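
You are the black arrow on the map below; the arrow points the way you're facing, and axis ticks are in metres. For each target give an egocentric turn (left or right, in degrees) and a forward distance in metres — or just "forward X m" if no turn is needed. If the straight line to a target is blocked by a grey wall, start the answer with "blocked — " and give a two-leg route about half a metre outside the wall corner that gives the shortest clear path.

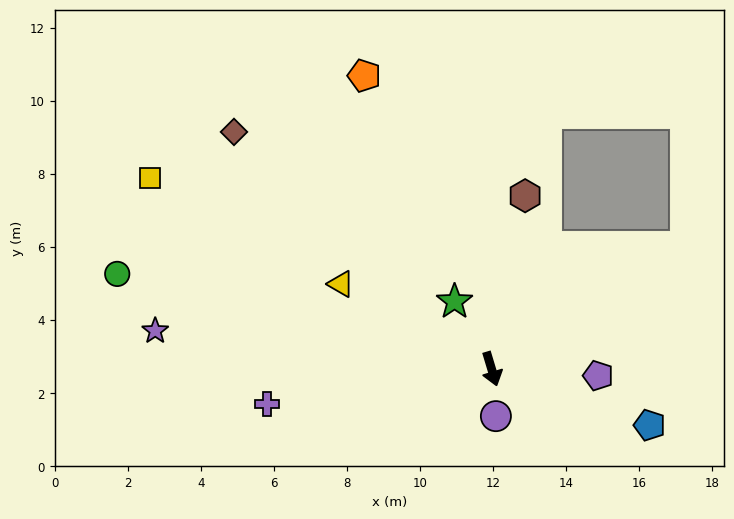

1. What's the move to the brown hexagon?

turn left 152°, forward 4.8 m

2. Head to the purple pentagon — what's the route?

turn left 70°, forward 2.9 m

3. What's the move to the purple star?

turn right 113°, forward 9.3 m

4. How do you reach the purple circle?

turn right 12°, forward 1.3 m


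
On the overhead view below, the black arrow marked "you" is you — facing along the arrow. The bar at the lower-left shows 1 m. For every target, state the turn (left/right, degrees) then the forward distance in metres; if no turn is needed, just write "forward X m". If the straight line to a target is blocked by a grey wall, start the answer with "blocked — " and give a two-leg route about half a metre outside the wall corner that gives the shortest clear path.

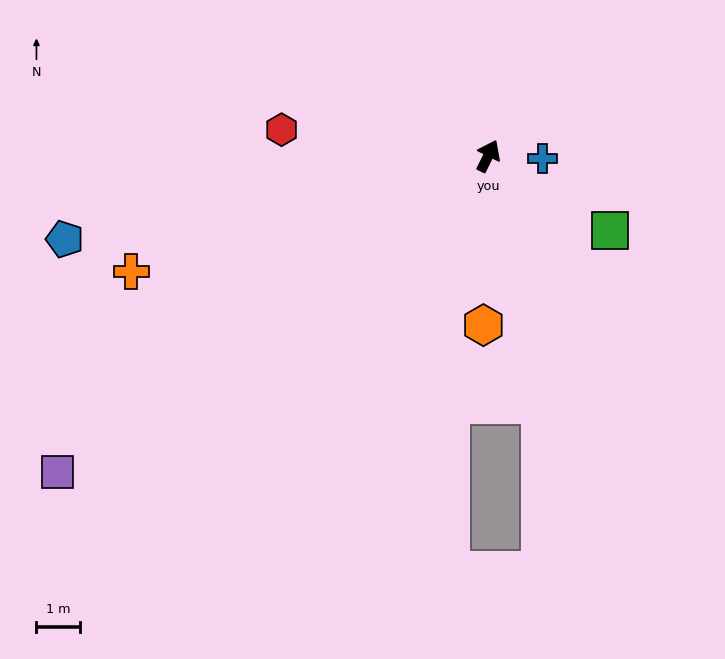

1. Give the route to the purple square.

turn left 153°, forward 12.2 m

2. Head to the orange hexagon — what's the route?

turn right 155°, forward 3.9 m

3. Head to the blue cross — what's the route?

turn right 66°, forward 1.2 m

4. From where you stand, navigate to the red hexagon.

turn left 109°, forward 4.8 m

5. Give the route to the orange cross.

turn left 134°, forward 8.6 m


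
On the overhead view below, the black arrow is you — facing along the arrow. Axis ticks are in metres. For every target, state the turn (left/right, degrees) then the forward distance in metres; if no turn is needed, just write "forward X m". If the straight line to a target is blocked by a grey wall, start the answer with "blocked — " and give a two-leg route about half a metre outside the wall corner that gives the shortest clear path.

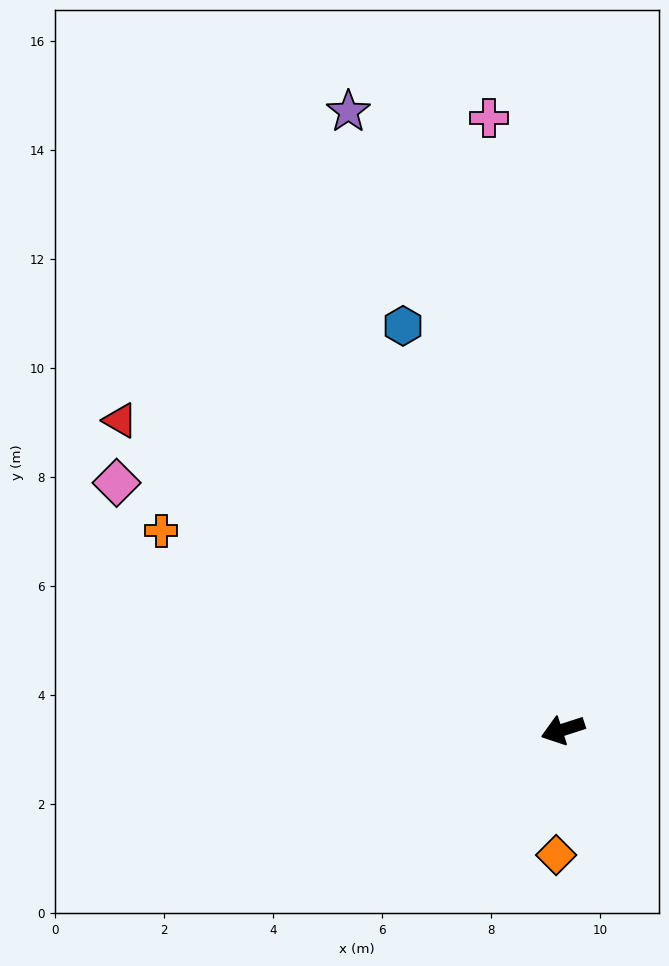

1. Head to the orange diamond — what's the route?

turn left 69°, forward 2.3 m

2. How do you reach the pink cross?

turn right 101°, forward 11.3 m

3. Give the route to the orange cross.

turn right 44°, forward 8.2 m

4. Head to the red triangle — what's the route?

turn right 53°, forward 9.9 m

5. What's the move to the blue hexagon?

turn right 86°, forward 8.0 m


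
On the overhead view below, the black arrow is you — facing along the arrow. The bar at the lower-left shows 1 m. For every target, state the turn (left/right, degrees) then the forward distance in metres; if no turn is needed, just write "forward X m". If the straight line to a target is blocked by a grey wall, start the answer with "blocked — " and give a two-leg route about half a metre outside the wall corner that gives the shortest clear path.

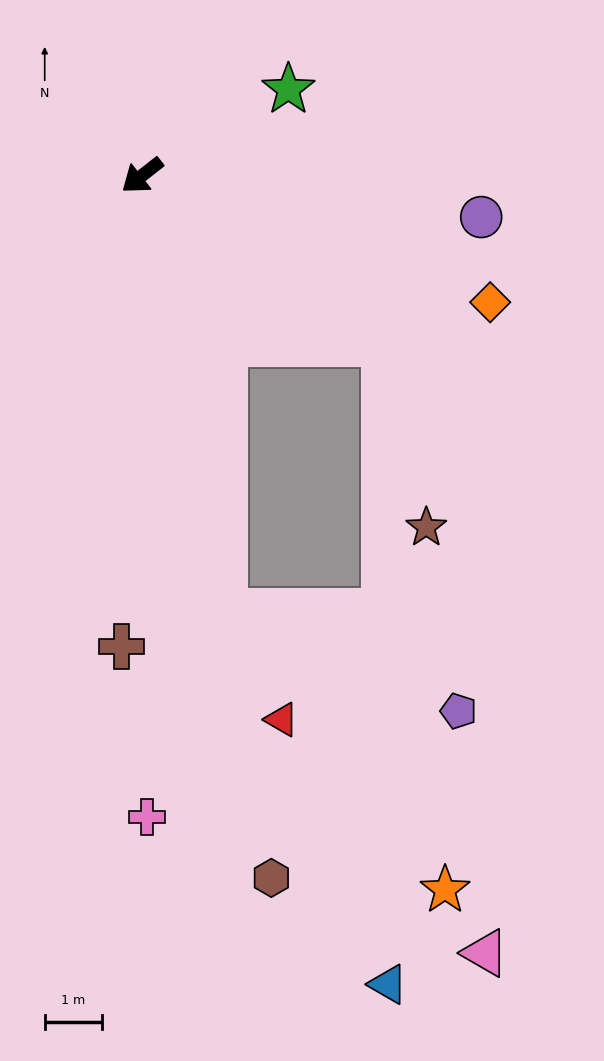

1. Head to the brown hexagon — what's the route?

turn left 62°, forward 12.4 m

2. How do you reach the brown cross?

turn left 49°, forward 8.2 m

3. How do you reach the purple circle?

turn left 135°, forward 5.9 m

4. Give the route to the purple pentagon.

blocked — turn left 63°, forward 7.7 m, then turn left 56°, forward 4.4 m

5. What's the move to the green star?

turn left 172°, forward 2.9 m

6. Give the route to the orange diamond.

turn left 122°, forward 6.4 m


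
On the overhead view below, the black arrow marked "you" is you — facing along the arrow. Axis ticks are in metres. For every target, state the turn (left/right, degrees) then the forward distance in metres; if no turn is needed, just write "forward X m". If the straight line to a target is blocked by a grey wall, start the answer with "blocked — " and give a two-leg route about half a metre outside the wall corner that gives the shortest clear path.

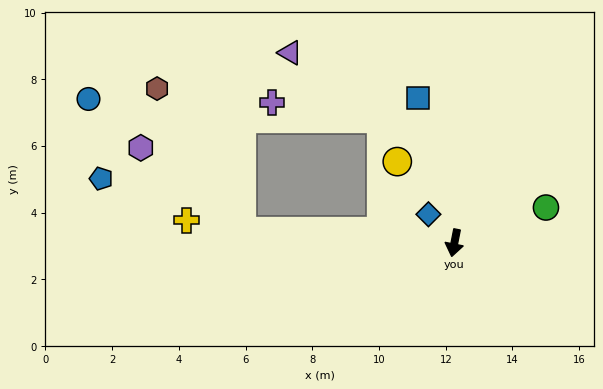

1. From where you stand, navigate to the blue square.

turn right 155°, forward 4.5 m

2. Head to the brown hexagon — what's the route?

blocked — turn right 82°, forward 6.4 m, then turn right 56°, forward 5.0 m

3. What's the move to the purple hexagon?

blocked — turn right 82°, forward 6.4 m, then turn right 36°, forward 3.9 m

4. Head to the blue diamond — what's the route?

turn right 127°, forward 1.2 m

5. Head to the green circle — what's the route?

turn left 122°, forward 2.9 m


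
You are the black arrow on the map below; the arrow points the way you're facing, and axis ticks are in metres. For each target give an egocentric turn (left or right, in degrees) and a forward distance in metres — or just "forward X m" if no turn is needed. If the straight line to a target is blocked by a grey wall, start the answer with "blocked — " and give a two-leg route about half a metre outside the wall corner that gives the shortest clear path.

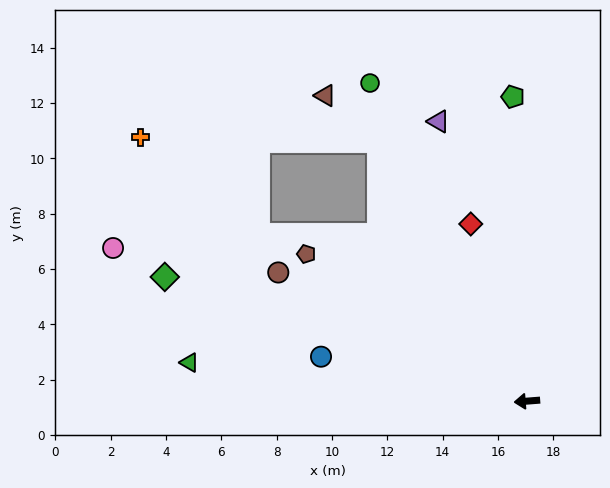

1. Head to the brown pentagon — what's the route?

turn right 38°, forward 9.6 m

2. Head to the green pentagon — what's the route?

turn right 92°, forward 11.0 m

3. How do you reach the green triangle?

turn right 11°, forward 12.3 m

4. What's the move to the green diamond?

turn right 23°, forward 13.8 m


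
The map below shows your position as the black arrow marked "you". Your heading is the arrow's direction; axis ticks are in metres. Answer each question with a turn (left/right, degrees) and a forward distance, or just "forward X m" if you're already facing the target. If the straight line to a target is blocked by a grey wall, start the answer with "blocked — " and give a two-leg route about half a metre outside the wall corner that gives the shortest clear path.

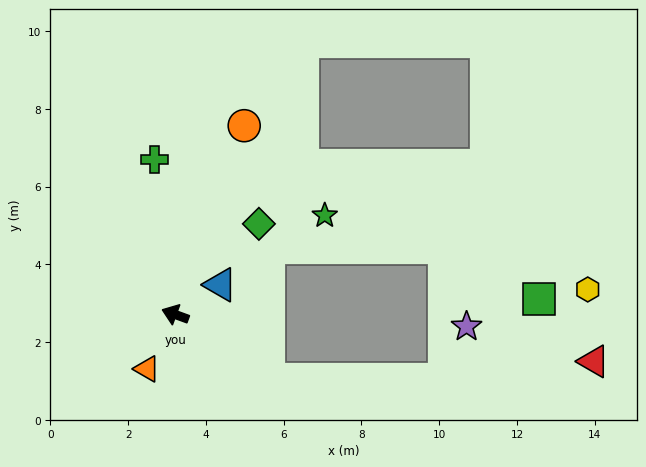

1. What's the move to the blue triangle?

turn right 126°, forward 1.4 m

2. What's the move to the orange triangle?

turn left 83°, forward 1.6 m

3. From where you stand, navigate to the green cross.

turn right 62°, forward 4.0 m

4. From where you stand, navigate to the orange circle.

turn right 90°, forward 5.2 m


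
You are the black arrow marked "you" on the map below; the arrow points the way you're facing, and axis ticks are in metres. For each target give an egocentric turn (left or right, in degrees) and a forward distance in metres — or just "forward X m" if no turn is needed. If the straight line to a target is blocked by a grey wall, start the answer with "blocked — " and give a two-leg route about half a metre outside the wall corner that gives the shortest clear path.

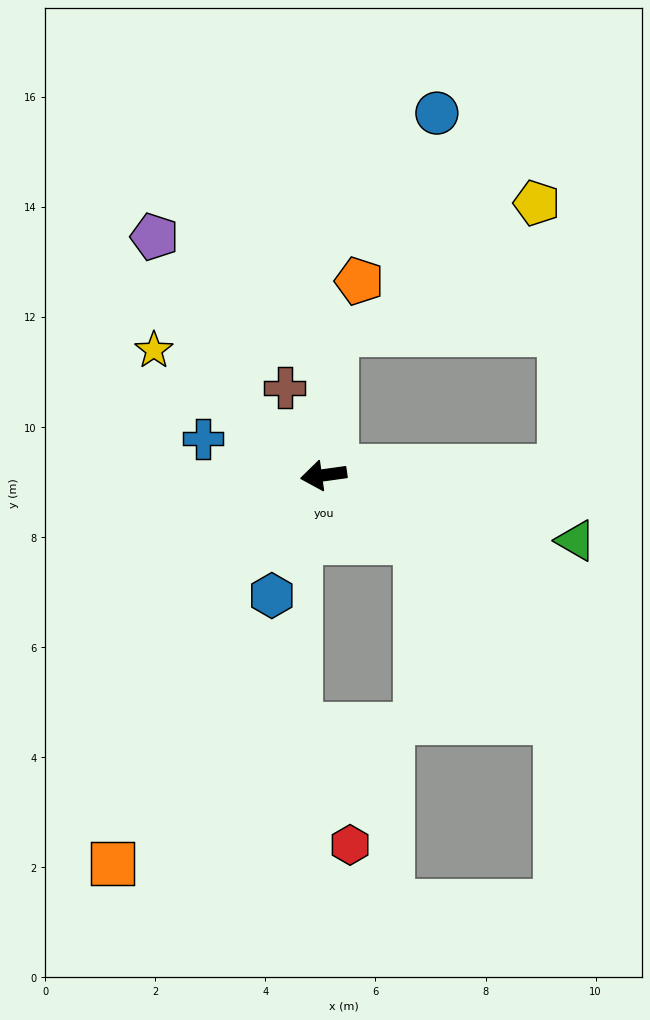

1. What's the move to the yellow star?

turn right 44°, forward 3.8 m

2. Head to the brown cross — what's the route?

turn right 74°, forward 1.7 m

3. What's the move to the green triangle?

turn left 158°, forward 4.7 m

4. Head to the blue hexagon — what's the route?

turn left 59°, forward 2.4 m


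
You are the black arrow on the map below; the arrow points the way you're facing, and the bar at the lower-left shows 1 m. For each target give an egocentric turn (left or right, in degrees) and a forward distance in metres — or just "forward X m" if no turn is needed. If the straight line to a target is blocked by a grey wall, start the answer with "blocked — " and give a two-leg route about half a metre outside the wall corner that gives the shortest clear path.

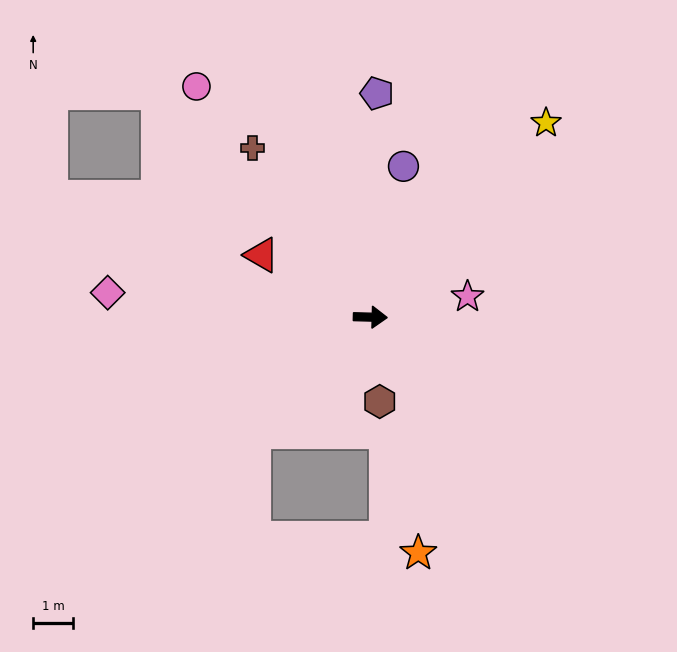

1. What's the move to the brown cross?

turn left 126°, forward 5.2 m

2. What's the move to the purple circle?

turn left 79°, forward 3.9 m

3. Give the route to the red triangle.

turn left 152°, forward 3.2 m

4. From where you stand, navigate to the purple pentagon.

turn left 90°, forward 5.6 m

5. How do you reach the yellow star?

turn left 49°, forward 6.6 m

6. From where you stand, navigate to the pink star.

turn left 13°, forward 2.5 m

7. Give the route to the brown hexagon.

turn right 82°, forward 2.1 m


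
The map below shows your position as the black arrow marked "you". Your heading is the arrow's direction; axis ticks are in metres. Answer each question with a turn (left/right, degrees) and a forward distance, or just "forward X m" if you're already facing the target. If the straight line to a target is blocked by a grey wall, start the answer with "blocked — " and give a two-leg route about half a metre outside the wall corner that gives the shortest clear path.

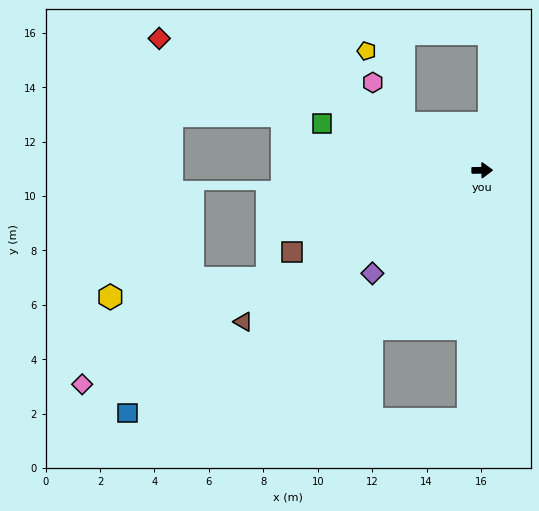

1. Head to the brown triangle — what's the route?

turn right 148°, forward 10.4 m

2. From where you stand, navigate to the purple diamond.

turn right 138°, forward 5.5 m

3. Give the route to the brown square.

turn right 158°, forward 7.6 m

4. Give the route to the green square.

turn left 163°, forward 6.1 m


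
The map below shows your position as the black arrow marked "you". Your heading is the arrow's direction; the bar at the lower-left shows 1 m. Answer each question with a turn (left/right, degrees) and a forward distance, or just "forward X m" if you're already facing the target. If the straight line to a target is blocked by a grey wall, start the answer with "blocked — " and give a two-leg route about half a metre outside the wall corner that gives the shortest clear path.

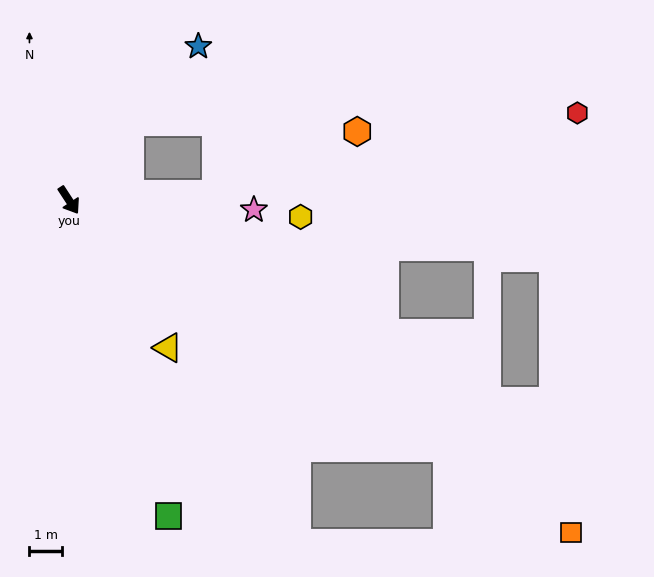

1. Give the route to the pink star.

turn left 54°, forward 5.7 m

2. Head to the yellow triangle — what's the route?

forward 5.5 m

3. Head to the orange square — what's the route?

turn left 23°, forward 18.5 m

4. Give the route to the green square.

turn right 16°, forward 10.2 m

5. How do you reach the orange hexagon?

blocked — turn left 59°, forward 4.5 m, then turn left 22°, forward 4.8 m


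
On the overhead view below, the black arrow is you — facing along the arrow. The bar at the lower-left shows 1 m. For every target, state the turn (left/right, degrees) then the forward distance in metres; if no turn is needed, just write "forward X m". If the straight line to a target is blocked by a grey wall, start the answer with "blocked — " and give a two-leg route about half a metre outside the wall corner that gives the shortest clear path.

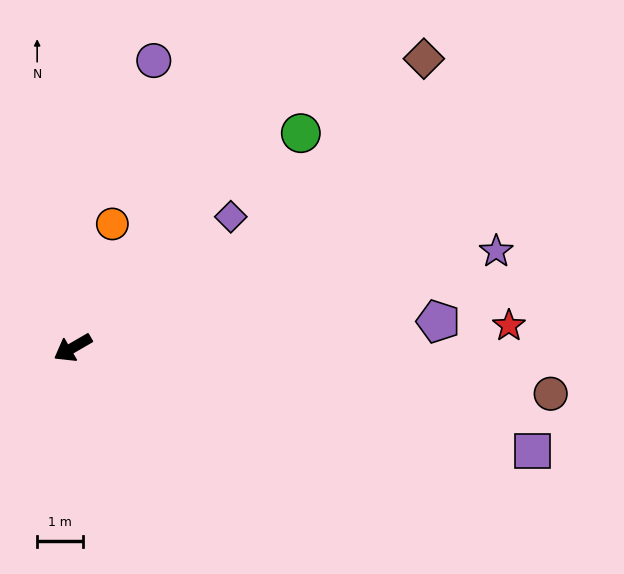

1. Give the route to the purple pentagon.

turn left 154°, forward 8.1 m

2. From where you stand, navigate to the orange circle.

turn right 138°, forward 2.9 m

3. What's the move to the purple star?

turn left 163°, forward 9.5 m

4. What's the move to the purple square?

turn left 137°, forward 10.4 m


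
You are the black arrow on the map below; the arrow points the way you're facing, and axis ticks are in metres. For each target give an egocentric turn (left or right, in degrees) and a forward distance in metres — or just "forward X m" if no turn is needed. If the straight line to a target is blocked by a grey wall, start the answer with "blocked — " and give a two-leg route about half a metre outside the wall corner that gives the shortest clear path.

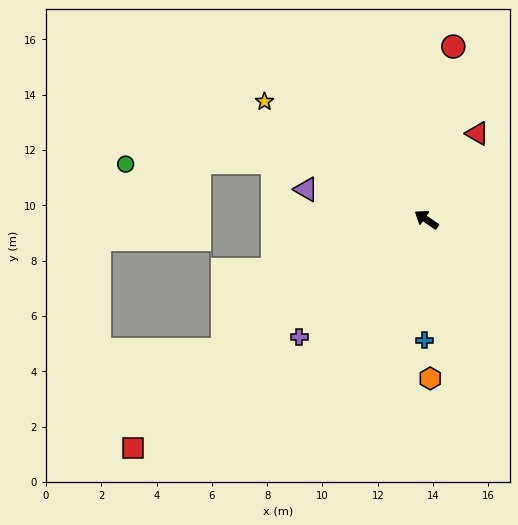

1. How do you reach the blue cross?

turn left 124°, forward 4.4 m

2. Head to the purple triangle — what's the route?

turn left 20°, forward 4.5 m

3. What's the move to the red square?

turn left 72°, forward 13.4 m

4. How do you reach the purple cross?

turn left 77°, forward 6.3 m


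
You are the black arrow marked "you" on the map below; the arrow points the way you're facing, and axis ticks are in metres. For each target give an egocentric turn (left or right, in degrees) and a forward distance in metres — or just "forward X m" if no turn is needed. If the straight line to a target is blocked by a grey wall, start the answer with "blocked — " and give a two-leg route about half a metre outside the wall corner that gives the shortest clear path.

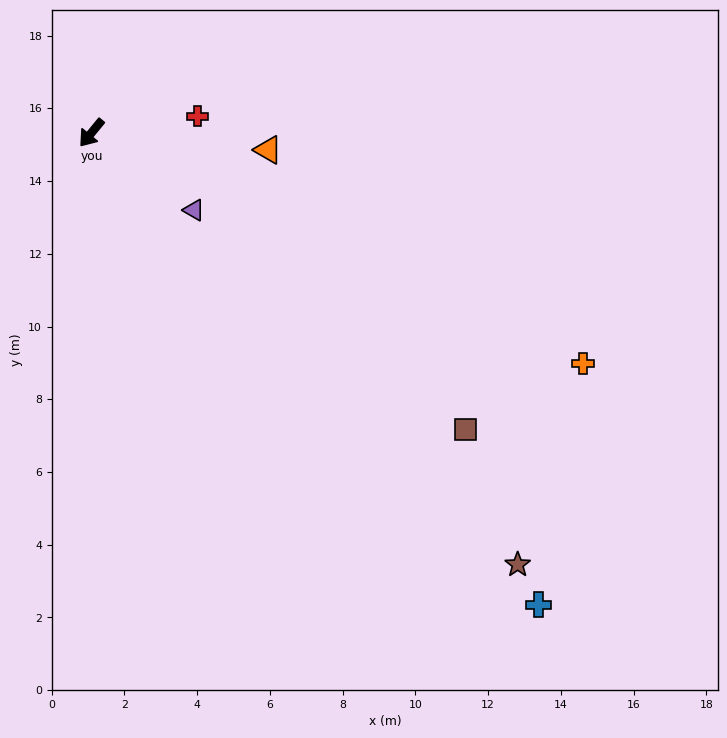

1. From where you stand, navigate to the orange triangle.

turn left 124°, forward 4.9 m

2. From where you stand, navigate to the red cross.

turn left 138°, forward 3.0 m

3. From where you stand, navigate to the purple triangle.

turn left 92°, forward 3.5 m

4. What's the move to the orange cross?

turn left 104°, forward 14.9 m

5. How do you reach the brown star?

turn left 84°, forward 16.7 m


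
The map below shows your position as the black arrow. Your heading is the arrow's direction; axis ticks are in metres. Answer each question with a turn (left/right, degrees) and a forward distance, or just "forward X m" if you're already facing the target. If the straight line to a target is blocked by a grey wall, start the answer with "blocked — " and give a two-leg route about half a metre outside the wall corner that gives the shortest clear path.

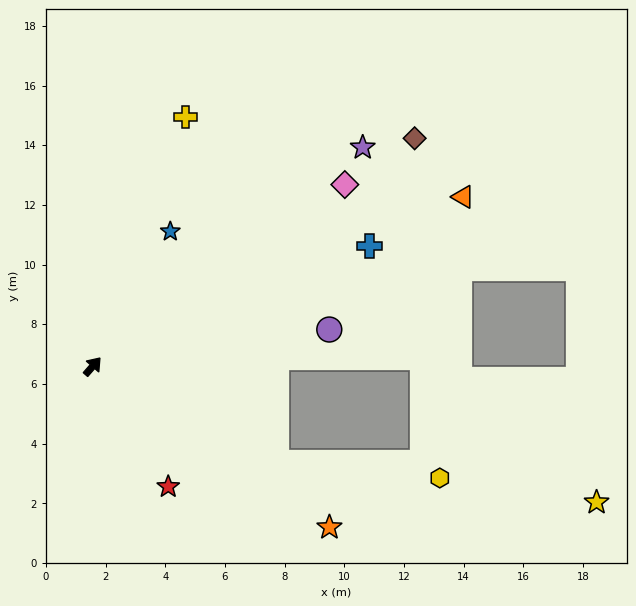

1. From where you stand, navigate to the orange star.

turn right 83°, forward 9.6 m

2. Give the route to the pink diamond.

turn right 13°, forward 10.4 m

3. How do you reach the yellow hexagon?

blocked — turn right 76°, forward 6.9 m, then turn left 22°, forward 5.5 m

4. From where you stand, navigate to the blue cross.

turn right 25°, forward 10.1 m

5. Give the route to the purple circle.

turn right 40°, forward 8.0 m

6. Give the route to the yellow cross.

turn left 21°, forward 8.9 m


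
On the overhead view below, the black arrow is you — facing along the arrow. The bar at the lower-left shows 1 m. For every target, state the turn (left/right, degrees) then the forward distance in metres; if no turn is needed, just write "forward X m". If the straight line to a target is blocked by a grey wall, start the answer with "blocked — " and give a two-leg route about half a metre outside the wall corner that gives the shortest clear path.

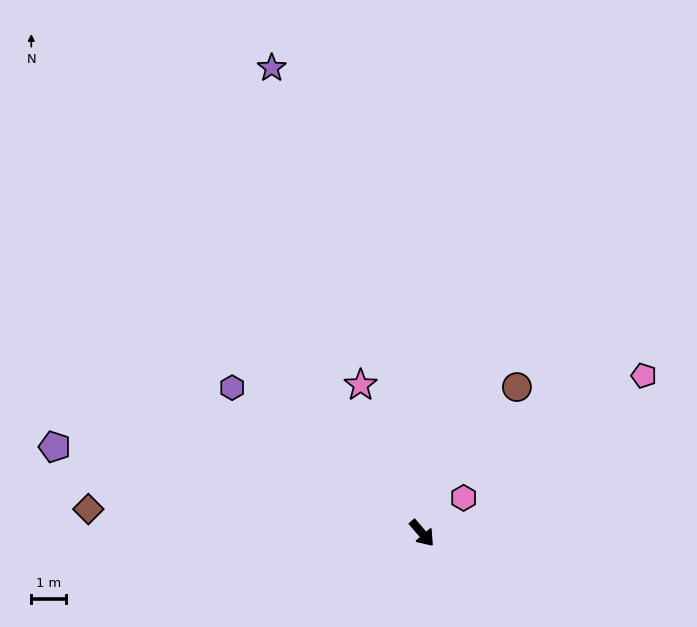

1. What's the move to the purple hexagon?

turn right 168°, forward 6.9 m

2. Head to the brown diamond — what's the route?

turn right 135°, forward 9.6 m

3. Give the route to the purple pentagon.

turn right 144°, forward 10.8 m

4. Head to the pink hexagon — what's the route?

turn left 90°, forward 1.6 m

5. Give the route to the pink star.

turn left 162°, forward 4.6 m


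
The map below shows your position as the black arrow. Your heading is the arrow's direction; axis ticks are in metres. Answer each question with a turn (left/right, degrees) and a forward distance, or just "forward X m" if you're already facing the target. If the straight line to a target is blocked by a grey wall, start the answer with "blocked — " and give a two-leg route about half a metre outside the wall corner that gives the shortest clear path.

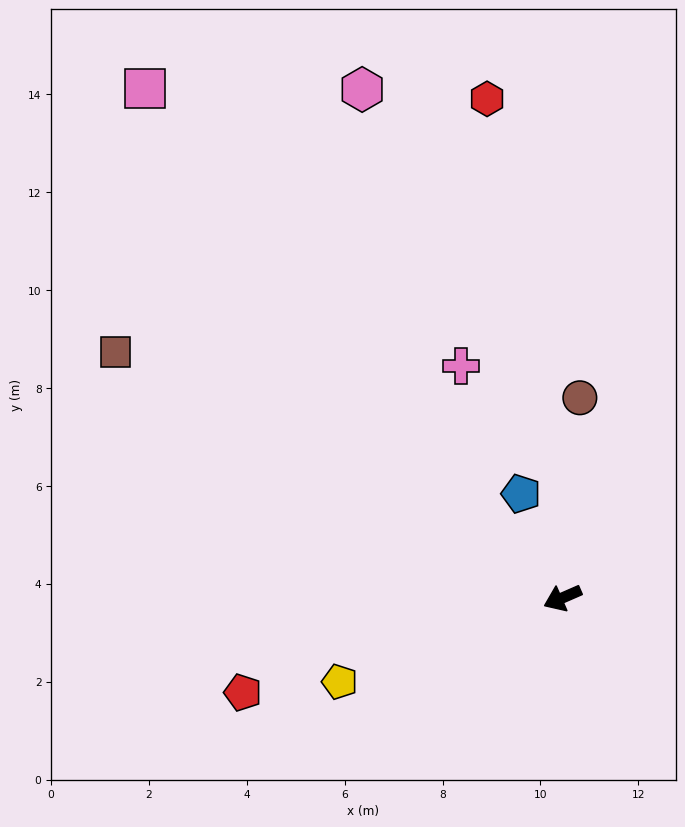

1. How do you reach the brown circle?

turn right 119°, forward 4.1 m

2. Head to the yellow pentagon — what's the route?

turn right 3°, forward 4.9 m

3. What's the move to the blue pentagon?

turn right 92°, forward 2.3 m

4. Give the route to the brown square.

turn right 52°, forward 10.4 m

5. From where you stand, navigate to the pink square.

turn right 74°, forward 13.4 m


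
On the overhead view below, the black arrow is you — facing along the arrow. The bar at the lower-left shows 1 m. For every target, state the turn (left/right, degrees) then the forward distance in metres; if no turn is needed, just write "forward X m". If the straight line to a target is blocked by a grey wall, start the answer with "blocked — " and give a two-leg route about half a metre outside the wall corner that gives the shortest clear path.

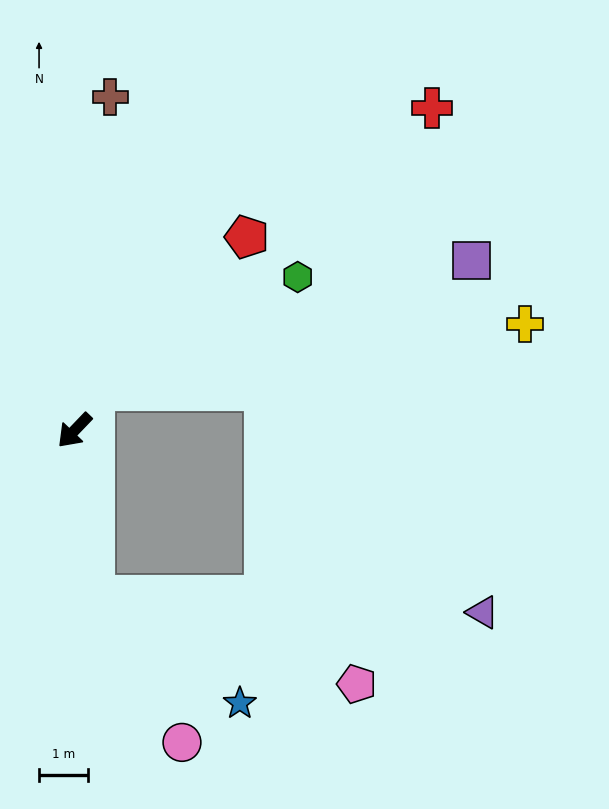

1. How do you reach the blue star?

blocked — turn left 50°, forward 3.4 m, then turn left 47°, forward 3.7 m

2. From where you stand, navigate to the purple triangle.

blocked — turn left 50°, forward 3.4 m, then turn left 81°, forward 7.9 m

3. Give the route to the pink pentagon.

blocked — turn left 50°, forward 3.4 m, then turn left 65°, forward 5.7 m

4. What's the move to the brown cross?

turn right 142°, forward 6.8 m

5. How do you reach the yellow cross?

blocked — turn right 162°, forward 0.9 m, then turn right 56°, forward 8.9 m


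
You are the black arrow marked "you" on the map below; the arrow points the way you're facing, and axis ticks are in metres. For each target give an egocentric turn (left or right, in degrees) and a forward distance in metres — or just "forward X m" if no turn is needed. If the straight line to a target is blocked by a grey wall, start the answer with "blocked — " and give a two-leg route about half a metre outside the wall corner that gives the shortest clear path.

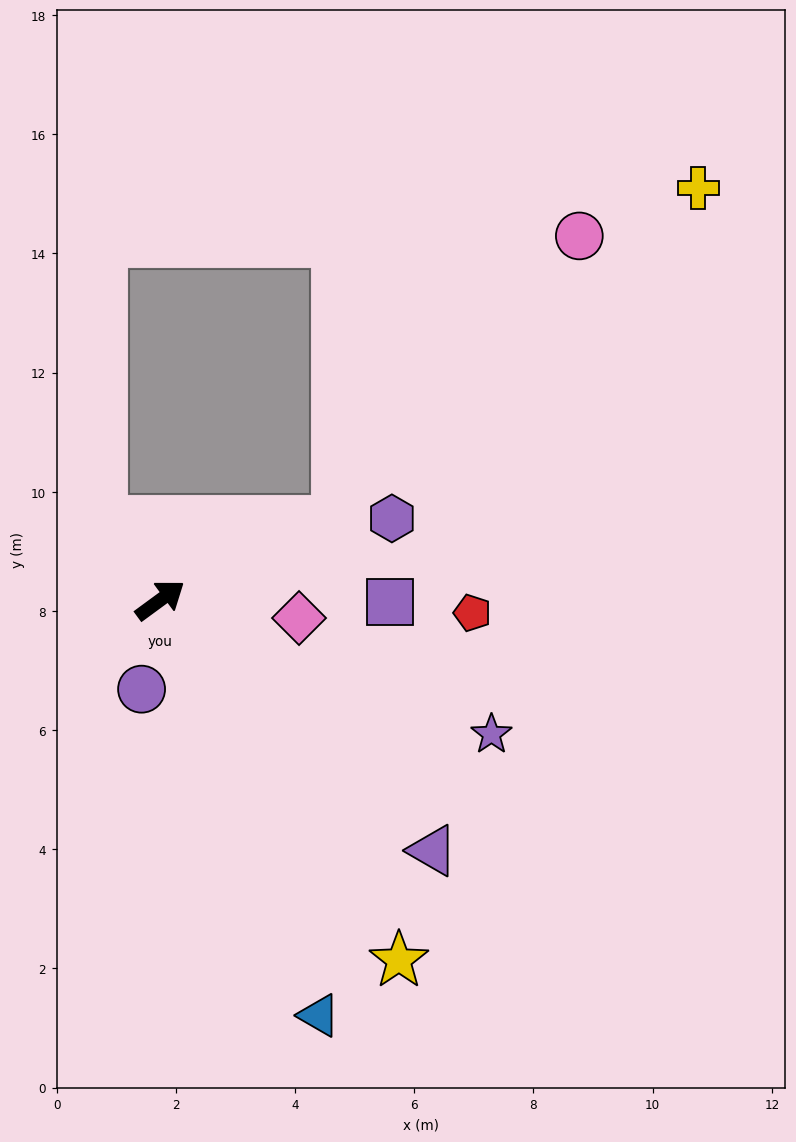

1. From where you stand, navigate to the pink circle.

blocked — turn right 12°, forward 3.3 m, then turn left 25°, forward 6.3 m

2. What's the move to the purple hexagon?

turn right 17°, forward 4.1 m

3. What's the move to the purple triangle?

turn right 79°, forward 6.2 m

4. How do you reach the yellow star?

turn right 93°, forward 7.2 m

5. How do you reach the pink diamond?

turn right 44°, forward 2.3 m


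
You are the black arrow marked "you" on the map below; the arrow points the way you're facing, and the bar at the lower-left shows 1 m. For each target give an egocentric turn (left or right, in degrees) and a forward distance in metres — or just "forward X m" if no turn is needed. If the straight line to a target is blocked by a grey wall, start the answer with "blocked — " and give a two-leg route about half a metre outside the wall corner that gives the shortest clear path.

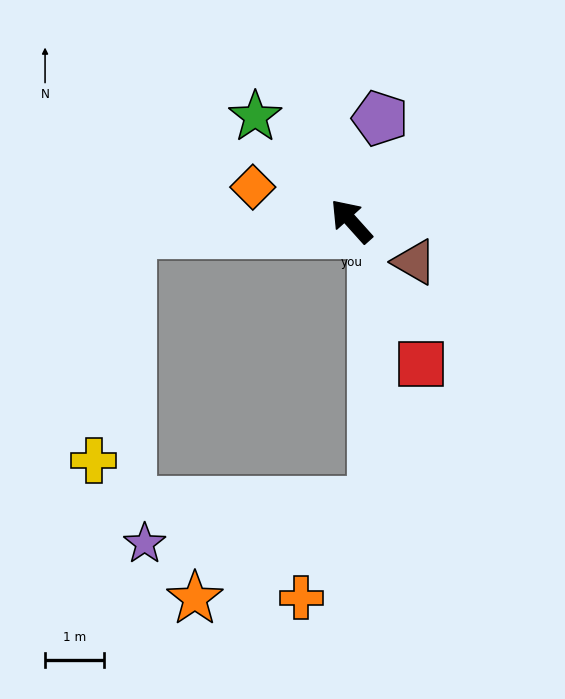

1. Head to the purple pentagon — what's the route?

turn right 58°, forward 1.8 m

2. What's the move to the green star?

forward 2.4 m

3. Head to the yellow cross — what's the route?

blocked — turn left 51°, forward 3.7 m, then turn left 78°, forward 3.9 m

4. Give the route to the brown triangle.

turn right 165°, forward 1.3 m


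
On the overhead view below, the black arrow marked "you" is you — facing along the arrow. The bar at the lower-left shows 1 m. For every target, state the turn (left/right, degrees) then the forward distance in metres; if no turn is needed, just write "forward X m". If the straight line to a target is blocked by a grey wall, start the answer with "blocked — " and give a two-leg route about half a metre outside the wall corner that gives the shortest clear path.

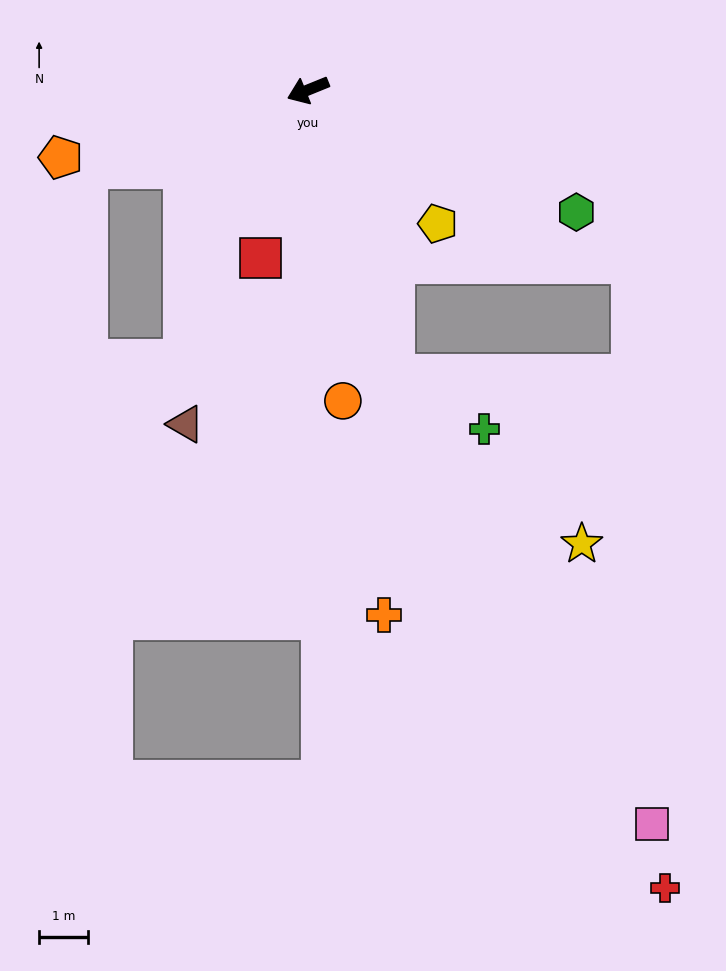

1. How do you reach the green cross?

blocked — turn left 85°, forward 6.1 m, then turn left 42°, forward 2.1 m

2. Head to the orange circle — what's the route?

turn left 74°, forward 6.4 m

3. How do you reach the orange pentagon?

turn right 7°, forward 5.2 m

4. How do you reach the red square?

turn left 52°, forward 3.6 m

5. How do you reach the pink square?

blocked — turn left 85°, forward 6.1 m, then turn left 13°, forward 10.6 m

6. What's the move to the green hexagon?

turn left 133°, forward 6.0 m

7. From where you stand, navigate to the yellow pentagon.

turn left 112°, forward 3.8 m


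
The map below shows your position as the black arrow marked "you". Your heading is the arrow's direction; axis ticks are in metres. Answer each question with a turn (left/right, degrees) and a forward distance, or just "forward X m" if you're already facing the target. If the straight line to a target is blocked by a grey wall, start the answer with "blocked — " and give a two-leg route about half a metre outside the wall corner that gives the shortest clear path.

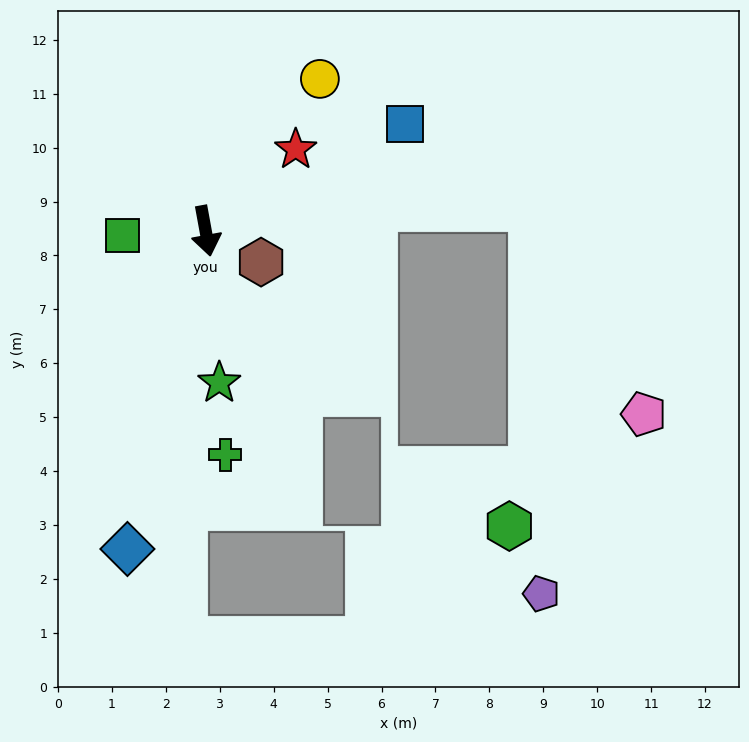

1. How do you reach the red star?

turn left 122°, forward 2.3 m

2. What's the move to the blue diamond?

turn right 24°, forward 6.1 m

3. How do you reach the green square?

turn right 97°, forward 1.5 m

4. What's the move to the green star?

turn right 5°, forward 2.8 m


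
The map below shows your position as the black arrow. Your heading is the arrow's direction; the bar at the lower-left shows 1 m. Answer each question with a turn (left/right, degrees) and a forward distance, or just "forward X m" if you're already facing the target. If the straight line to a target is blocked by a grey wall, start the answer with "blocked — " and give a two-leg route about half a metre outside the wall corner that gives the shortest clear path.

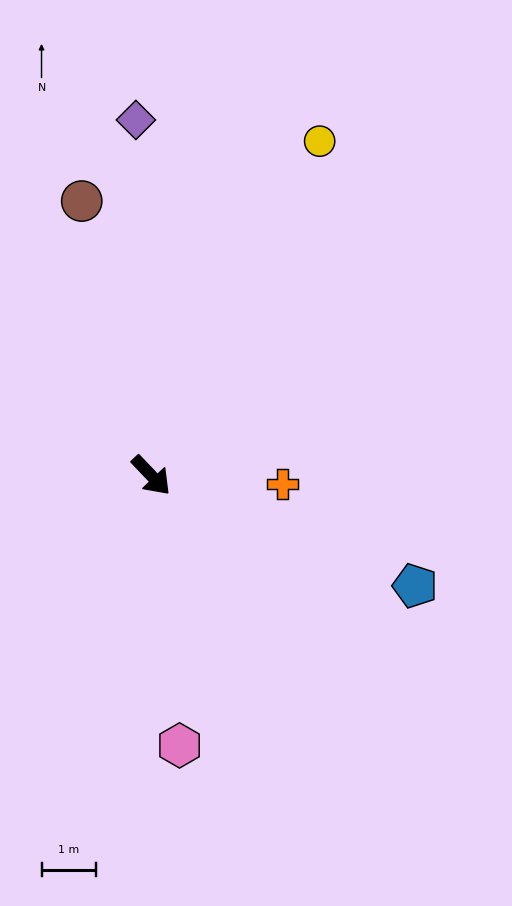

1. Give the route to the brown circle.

turn left 151°, forward 5.2 m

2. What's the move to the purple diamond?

turn left 139°, forward 6.5 m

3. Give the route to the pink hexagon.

turn right 38°, forward 5.0 m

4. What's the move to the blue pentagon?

turn left 24°, forward 5.2 m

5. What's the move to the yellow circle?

turn left 110°, forward 6.9 m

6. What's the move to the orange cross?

turn left 43°, forward 2.4 m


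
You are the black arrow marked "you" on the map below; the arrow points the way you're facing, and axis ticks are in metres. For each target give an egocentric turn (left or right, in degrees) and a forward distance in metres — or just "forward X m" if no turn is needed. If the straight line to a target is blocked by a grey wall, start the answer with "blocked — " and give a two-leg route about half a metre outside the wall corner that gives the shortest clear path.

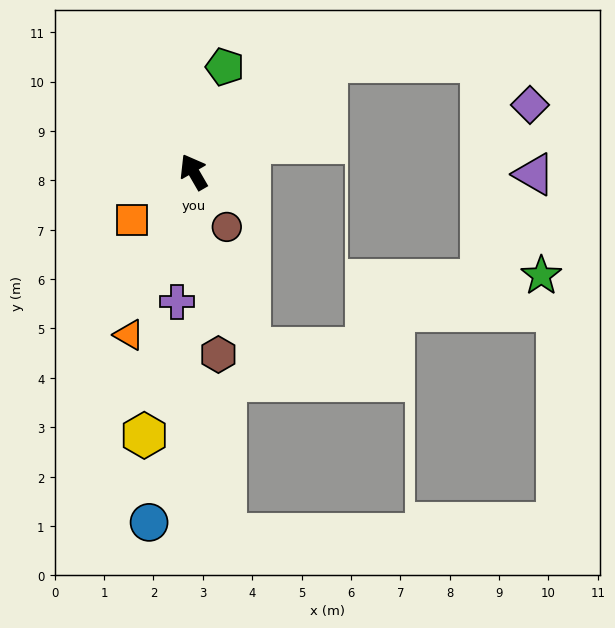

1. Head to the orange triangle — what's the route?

turn left 128°, forward 3.5 m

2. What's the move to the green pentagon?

turn right 47°, forward 2.2 m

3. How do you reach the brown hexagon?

turn left 158°, forward 3.7 m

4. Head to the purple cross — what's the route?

turn left 143°, forward 2.6 m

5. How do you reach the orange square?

turn left 98°, forward 1.6 m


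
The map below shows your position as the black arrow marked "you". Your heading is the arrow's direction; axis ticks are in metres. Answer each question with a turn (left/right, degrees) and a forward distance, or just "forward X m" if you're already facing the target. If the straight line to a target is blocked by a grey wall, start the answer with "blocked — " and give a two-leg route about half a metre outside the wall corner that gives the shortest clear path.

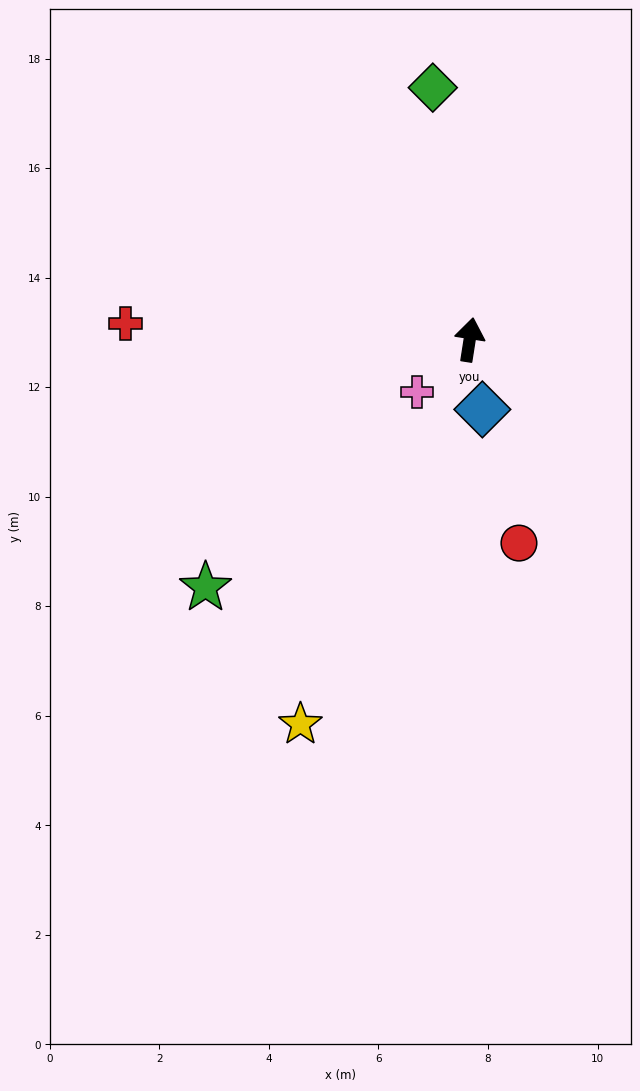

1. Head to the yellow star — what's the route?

turn left 165°, forward 7.7 m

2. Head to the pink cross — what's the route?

turn left 144°, forward 1.4 m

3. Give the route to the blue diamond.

turn right 161°, forward 1.3 m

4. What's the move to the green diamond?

turn left 17°, forward 4.7 m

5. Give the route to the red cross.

turn left 96°, forward 6.3 m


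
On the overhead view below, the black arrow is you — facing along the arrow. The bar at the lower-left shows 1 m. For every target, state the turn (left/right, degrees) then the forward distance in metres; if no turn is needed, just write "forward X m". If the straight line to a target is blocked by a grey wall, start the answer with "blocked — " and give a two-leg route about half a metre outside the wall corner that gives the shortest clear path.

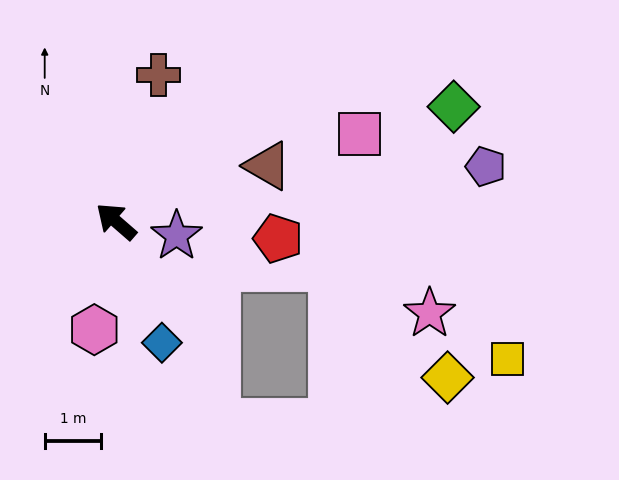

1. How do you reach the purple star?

turn right 152°, forward 1.1 m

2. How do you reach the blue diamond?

turn left 152°, forward 2.3 m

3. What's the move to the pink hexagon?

turn left 120°, forward 2.0 m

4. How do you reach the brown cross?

turn right 65°, forward 2.7 m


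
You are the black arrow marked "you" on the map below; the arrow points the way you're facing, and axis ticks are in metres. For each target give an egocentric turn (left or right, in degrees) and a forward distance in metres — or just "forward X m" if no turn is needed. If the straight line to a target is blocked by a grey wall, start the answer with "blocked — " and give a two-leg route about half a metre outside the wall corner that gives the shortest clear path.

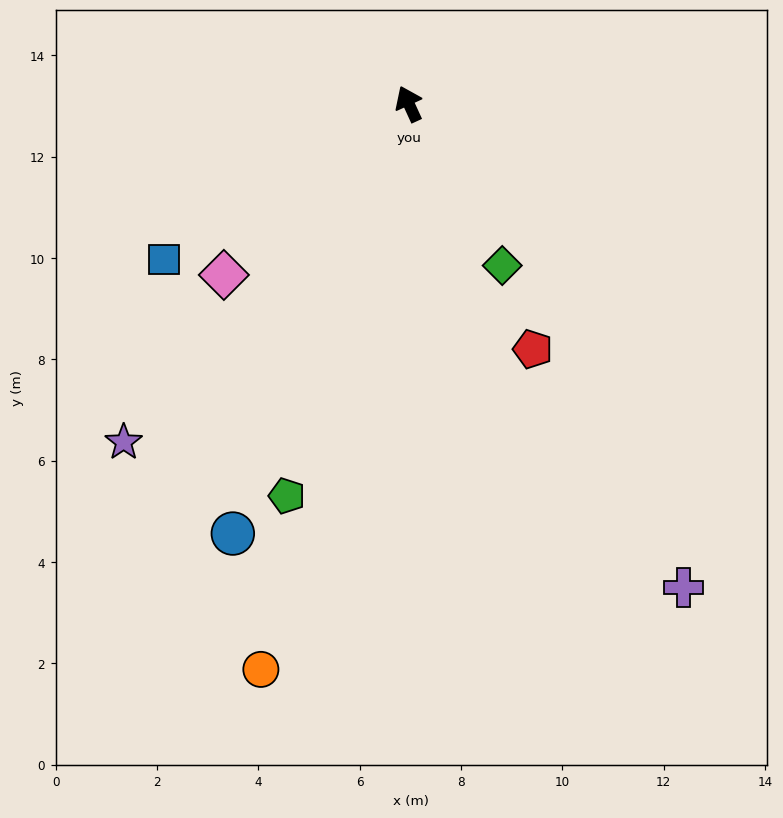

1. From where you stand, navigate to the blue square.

turn left 98°, forward 5.7 m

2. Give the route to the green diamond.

turn right 175°, forward 3.7 m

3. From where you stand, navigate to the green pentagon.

turn left 138°, forward 8.1 m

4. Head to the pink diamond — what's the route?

turn left 108°, forward 5.0 m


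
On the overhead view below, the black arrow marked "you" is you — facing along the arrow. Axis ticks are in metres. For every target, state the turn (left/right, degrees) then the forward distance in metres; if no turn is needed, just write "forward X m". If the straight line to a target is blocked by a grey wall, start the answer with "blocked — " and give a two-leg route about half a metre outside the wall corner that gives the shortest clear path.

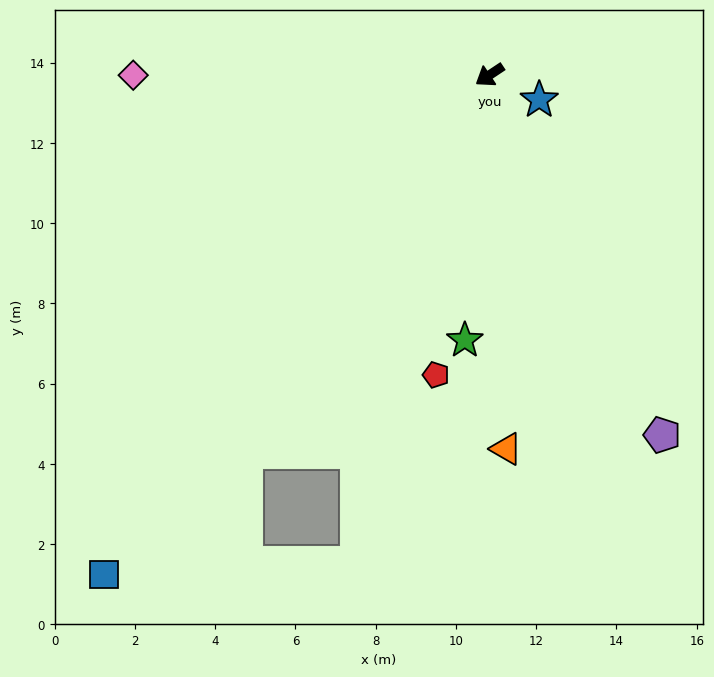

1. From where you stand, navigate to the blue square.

turn left 19°, forward 15.7 m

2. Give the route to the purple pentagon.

turn left 82°, forward 9.9 m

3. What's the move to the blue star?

turn left 120°, forward 1.4 m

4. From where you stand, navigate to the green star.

turn left 51°, forward 6.6 m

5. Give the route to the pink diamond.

turn right 34°, forward 8.9 m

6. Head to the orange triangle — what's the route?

turn left 59°, forward 9.3 m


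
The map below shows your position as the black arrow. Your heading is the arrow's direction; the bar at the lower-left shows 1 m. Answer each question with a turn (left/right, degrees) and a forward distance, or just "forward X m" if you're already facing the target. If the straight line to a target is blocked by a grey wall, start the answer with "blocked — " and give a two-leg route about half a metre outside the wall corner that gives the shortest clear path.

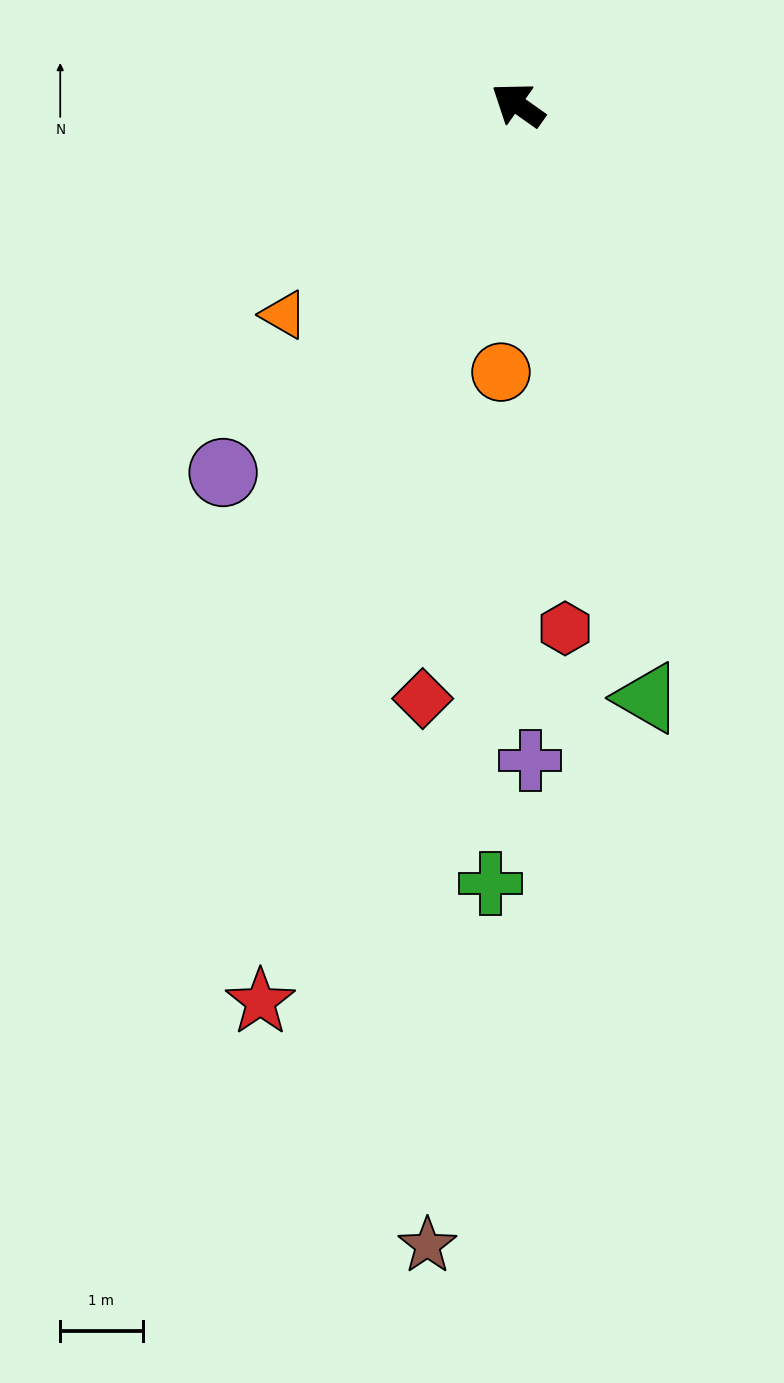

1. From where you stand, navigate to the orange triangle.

turn left 77°, forward 3.8 m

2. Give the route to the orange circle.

turn left 122°, forward 3.3 m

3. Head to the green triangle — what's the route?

turn left 138°, forward 7.4 m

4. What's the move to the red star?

turn left 109°, forward 11.3 m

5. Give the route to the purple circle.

turn left 87°, forward 5.7 m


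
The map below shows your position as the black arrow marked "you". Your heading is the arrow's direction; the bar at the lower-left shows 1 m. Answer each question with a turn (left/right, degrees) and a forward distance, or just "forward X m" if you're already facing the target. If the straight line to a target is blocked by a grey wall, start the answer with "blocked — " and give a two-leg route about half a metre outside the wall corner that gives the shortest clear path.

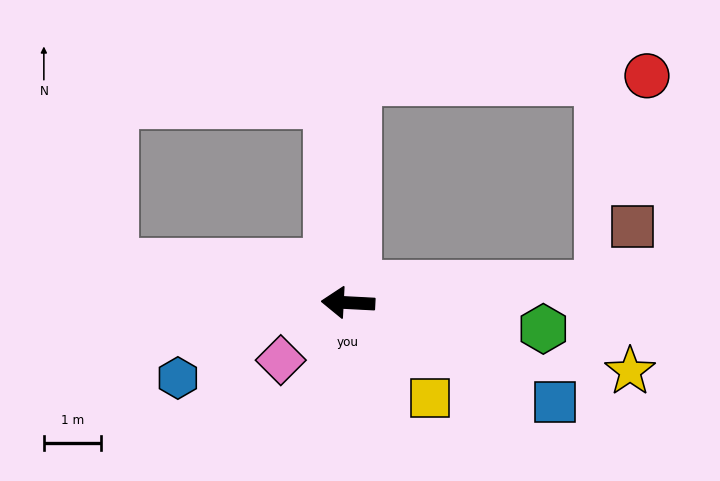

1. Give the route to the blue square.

turn left 157°, forward 4.0 m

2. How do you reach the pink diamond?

turn left 43°, forward 1.5 m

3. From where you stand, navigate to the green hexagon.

turn left 175°, forward 3.4 m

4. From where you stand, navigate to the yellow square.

turn left 134°, forward 2.2 m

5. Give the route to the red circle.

blocked — turn right 89°, forward 3.9 m, then turn right 87°, forward 5.1 m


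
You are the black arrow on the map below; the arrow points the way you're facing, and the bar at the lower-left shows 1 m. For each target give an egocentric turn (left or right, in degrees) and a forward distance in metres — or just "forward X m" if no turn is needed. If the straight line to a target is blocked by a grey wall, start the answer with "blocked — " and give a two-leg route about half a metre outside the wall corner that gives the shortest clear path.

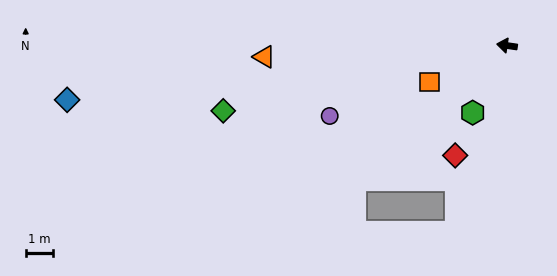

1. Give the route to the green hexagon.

turn left 71°, forward 2.8 m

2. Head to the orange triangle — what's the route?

turn left 11°, forward 8.9 m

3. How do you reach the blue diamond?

turn left 15°, forward 16.3 m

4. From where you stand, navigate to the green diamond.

turn left 21°, forward 10.7 m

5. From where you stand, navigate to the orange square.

turn left 33°, forward 3.1 m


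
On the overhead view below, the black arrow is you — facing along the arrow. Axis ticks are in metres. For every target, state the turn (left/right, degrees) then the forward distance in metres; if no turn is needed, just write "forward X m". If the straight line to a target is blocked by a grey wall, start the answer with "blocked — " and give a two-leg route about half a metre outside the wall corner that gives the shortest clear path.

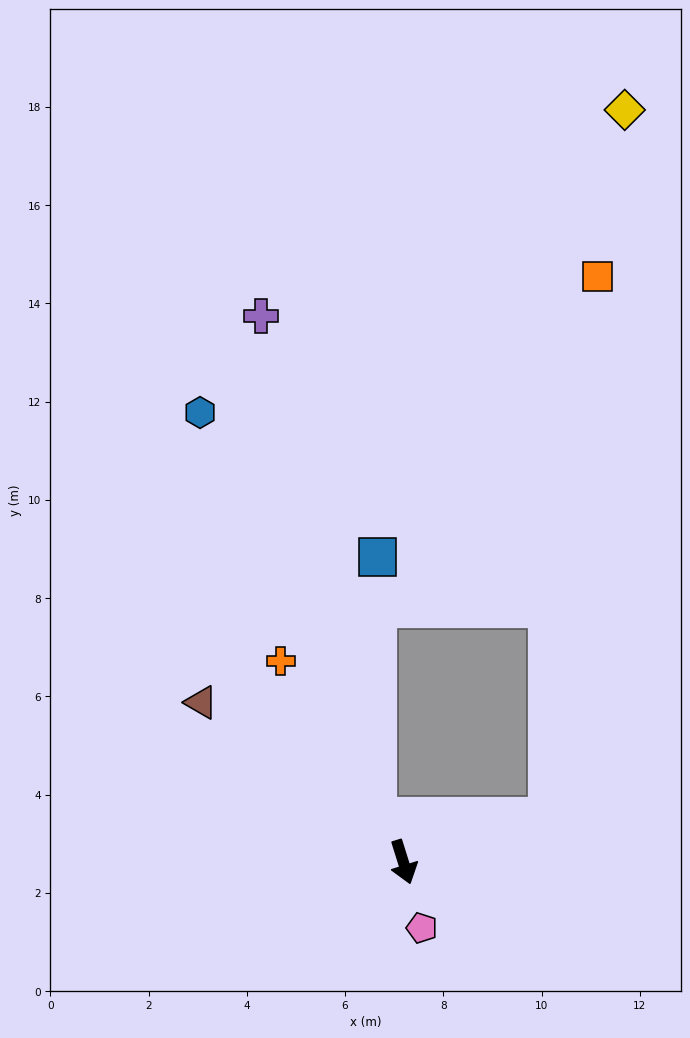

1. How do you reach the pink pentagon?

forward 1.4 m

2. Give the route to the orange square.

blocked — turn left 89°, forward 3.1 m, then turn left 69°, forward 11.1 m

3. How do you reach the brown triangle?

turn right 146°, forward 5.2 m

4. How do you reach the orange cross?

turn right 166°, forward 4.8 m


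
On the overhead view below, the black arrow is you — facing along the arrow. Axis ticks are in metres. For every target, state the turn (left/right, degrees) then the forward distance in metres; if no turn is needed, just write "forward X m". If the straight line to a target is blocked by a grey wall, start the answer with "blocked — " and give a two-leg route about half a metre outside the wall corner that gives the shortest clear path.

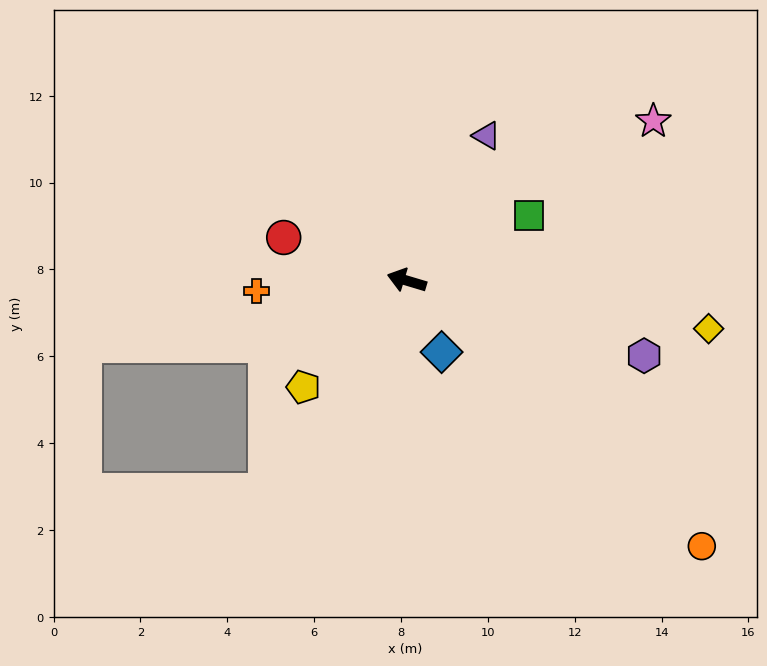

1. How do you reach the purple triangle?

turn right 102°, forward 3.8 m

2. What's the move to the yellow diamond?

turn right 172°, forward 7.0 m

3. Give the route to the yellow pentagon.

turn left 63°, forward 3.4 m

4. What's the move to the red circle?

turn right 3°, forward 3.0 m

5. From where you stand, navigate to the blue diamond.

turn left 133°, forward 1.8 m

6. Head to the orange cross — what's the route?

turn left 21°, forward 3.5 m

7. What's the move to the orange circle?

turn left 155°, forward 9.1 m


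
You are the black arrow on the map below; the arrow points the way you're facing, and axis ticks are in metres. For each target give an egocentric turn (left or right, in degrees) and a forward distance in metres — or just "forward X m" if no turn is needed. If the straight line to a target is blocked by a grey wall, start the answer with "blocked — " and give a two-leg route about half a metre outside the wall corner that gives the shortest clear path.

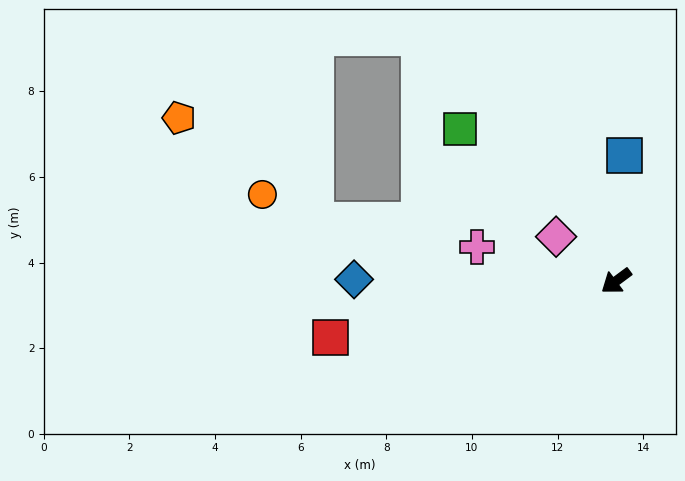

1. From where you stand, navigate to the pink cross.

turn right 50°, forward 3.3 m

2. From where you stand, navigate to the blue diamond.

turn right 37°, forward 6.1 m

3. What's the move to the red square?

turn right 26°, forward 6.8 m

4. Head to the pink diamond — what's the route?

turn right 73°, forward 1.7 m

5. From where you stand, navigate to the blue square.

turn right 131°, forward 2.9 m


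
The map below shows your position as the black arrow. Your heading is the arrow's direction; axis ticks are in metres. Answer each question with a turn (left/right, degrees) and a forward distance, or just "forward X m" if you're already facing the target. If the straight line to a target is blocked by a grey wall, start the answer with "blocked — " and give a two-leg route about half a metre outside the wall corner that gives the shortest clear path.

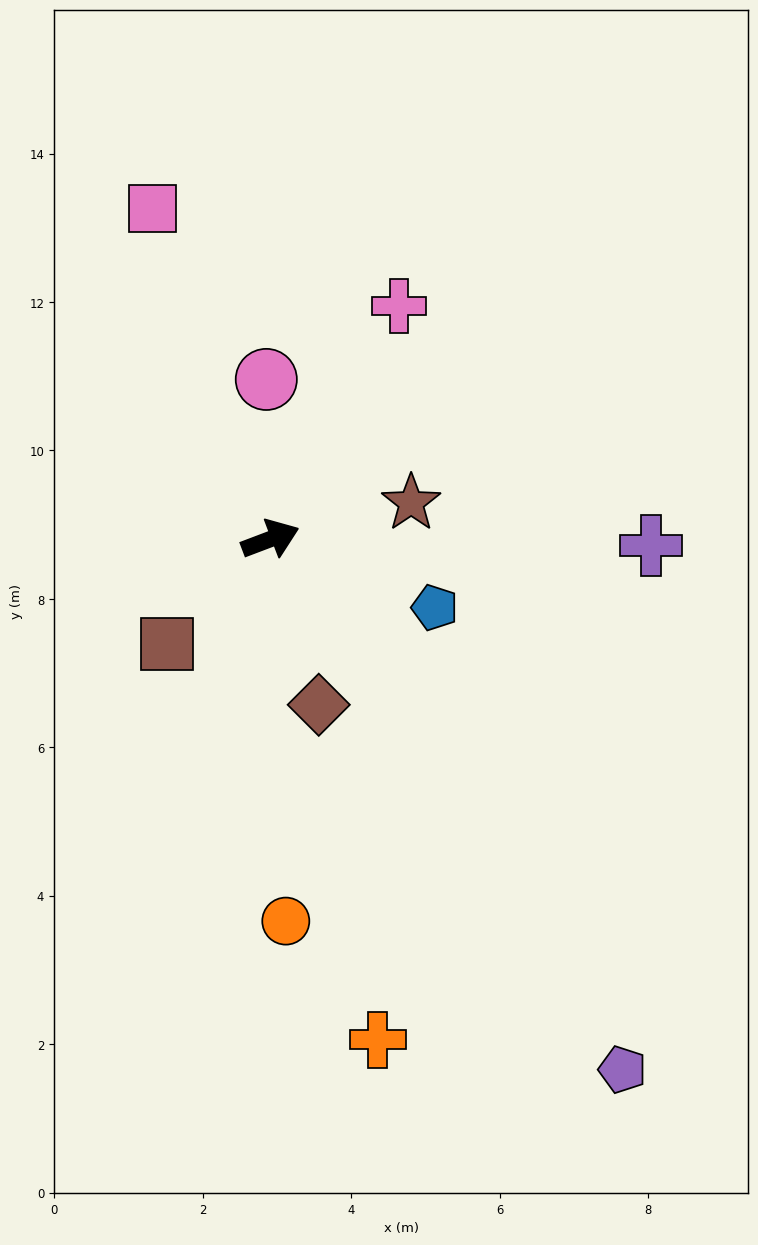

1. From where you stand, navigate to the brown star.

turn right 6°, forward 2.0 m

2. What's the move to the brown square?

turn right 156°, forward 2.0 m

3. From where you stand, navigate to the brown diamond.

turn right 95°, forward 2.3 m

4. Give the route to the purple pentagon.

turn right 77°, forward 8.6 m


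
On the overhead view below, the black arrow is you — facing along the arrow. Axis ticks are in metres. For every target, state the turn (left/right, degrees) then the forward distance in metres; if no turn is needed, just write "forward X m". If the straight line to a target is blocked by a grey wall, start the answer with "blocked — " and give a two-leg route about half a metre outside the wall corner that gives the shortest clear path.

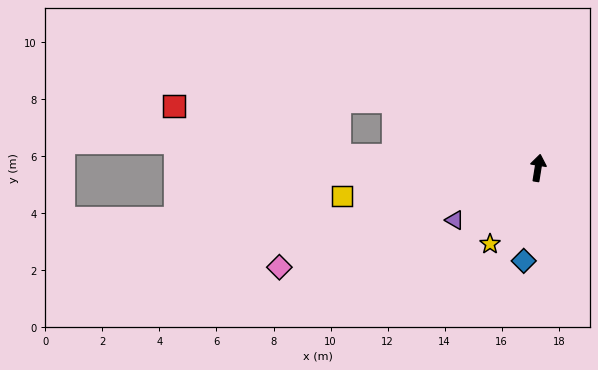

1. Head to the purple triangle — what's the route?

turn left 131°, forward 3.4 m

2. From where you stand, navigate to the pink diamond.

turn left 120°, forward 9.7 m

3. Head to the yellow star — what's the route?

turn left 157°, forward 3.2 m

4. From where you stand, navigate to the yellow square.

turn left 107°, forward 6.9 m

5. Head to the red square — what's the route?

blocked — turn left 96°, forward 7.0 m, then turn right 14°, forward 6.1 m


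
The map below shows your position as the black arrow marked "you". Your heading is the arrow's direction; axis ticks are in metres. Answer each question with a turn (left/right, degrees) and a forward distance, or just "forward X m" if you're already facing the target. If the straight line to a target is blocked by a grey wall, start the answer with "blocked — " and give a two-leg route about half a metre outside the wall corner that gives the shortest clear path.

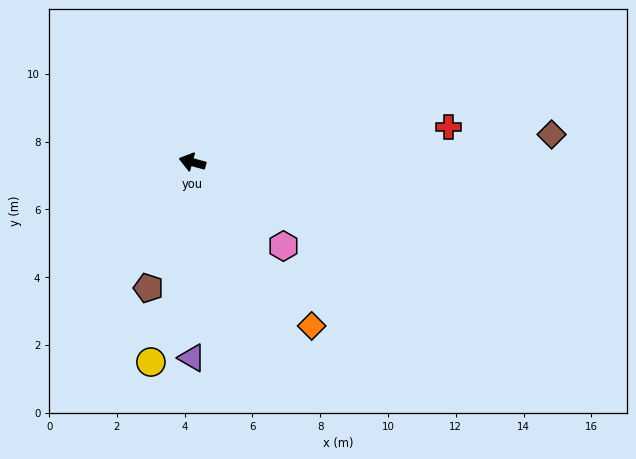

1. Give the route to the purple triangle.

turn left 105°, forward 5.8 m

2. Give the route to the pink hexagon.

turn left 153°, forward 3.7 m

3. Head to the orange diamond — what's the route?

turn left 141°, forward 6.0 m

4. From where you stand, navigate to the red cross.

turn right 157°, forward 7.6 m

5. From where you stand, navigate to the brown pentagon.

turn left 86°, forward 3.9 m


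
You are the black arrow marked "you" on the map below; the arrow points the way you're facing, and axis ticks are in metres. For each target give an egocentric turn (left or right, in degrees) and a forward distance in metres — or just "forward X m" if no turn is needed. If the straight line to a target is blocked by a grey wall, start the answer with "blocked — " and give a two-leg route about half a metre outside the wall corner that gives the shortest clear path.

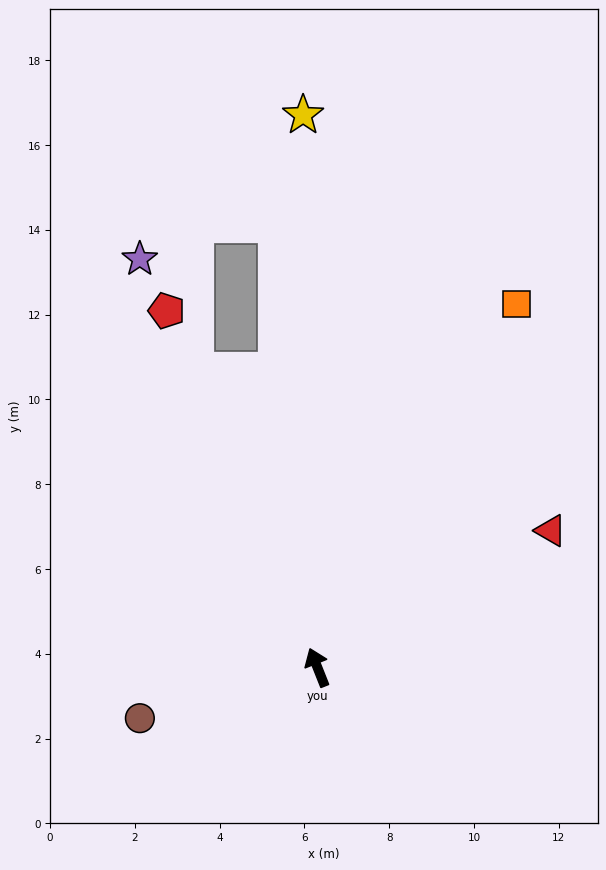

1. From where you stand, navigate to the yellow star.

turn right 20°, forward 13.0 m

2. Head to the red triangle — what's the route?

turn right 81°, forward 6.4 m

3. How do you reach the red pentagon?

forward 9.1 m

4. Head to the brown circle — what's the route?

turn left 84°, forward 4.4 m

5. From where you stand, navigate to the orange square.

turn right 50°, forward 9.8 m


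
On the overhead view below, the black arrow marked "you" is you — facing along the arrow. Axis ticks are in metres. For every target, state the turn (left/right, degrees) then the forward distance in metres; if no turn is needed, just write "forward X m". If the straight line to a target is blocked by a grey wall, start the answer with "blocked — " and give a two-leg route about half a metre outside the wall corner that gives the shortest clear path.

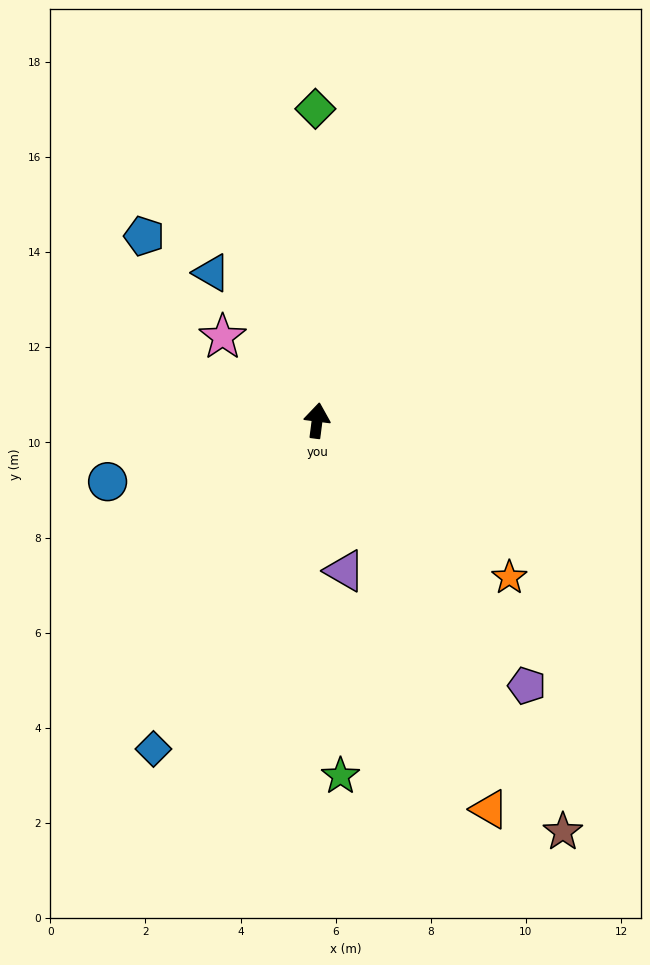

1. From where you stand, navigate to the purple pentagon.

turn right 134°, forward 7.1 m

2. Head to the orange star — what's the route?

turn right 122°, forward 5.2 m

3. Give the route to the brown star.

turn right 142°, forward 10.1 m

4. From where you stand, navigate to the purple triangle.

turn right 162°, forward 3.2 m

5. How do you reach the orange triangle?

turn right 149°, forward 8.9 m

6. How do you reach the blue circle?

turn left 114°, forward 4.6 m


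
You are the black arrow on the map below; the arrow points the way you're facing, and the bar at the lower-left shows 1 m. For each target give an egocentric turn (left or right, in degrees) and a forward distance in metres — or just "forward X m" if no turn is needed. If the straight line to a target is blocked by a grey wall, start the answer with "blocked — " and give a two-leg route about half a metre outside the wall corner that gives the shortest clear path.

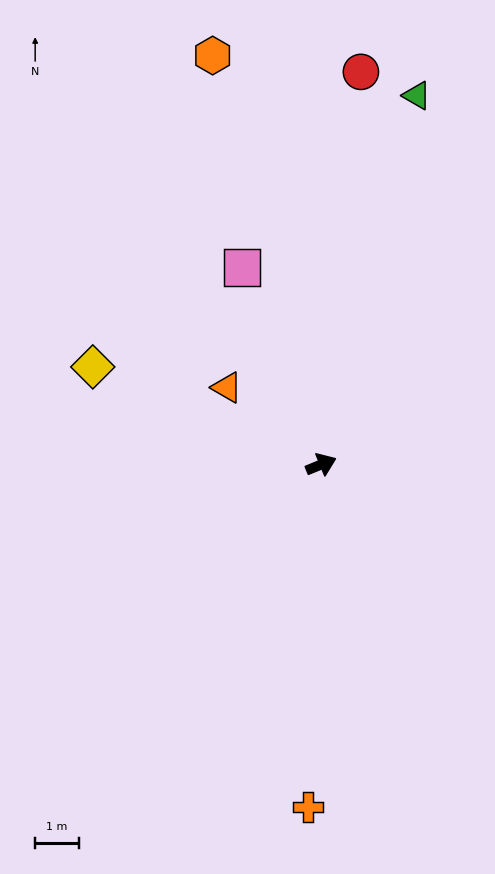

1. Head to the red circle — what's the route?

turn left 62°, forward 9.0 m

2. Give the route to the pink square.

turn left 90°, forward 4.8 m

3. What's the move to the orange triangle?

turn left 119°, forward 2.8 m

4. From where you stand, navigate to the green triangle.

turn left 53°, forward 8.7 m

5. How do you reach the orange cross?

turn right 114°, forward 7.8 m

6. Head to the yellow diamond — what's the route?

turn left 135°, forward 5.7 m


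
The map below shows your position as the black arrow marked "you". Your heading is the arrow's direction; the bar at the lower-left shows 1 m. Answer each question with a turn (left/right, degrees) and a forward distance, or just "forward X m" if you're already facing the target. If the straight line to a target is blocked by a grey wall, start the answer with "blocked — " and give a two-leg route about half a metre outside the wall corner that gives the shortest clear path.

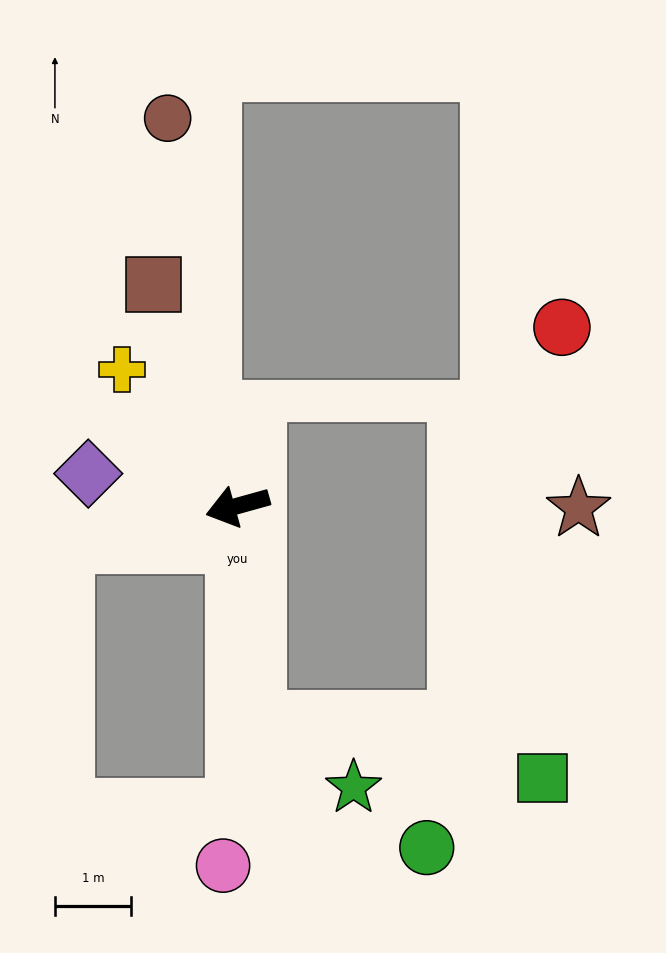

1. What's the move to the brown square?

turn right 85°, forward 3.1 m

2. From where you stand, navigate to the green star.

blocked — turn left 79°, forward 2.9 m, then turn left 53°, forward 1.6 m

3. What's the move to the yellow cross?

turn right 65°, forward 2.3 m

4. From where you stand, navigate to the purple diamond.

turn right 28°, forward 2.0 m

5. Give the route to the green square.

blocked — turn left 79°, forward 2.9 m, then turn left 75°, forward 3.9 m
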